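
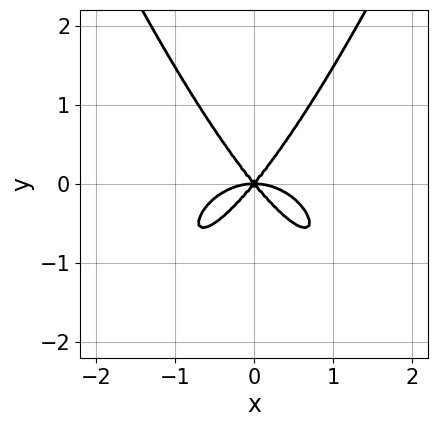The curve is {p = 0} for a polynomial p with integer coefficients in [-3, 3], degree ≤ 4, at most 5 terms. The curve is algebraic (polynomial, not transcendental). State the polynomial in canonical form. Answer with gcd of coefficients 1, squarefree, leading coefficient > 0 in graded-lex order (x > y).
2*x^4 + 3*x^2*y - 2*y^3

(a) Degree: no degree-3 curve has this shape, so deg p = 4.
(b) Symmetries: the x ↦ −x reflection is a symmetry, so x appears only in even powers.
(c) From the visible intercepts: it crosses the y-axis at the gridline y = 0; it meets the x-axis at x = 0 (among the integer gridlines).
(d) Assembling these constraints gives the stated polynomial.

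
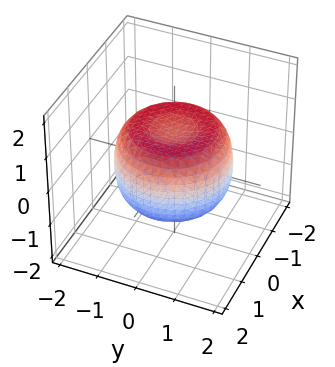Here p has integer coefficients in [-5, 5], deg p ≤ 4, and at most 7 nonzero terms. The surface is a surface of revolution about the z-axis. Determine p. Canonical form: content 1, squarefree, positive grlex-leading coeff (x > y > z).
2*x^4 + 4*x^2*y^2 + 2*y^4 - 3*x^2 - 3*y^2 + 3*z^2 - 2

First, deg p = 4. A generic line meets the surface in up to 4 points.
Then, by symmetry, the z-axis is an axis of rotation, so x and y enter only as x² + y².
Then, from the axis intercepts and sections: a circular section at z = 1 has radius between 0 and 1.
Finally, the integer polynomial consistent with all of this is the stated p.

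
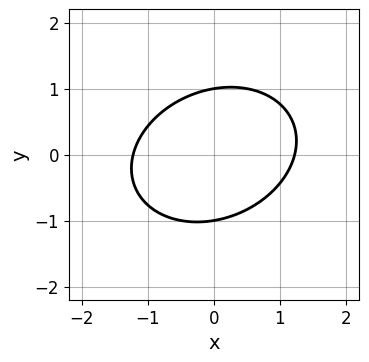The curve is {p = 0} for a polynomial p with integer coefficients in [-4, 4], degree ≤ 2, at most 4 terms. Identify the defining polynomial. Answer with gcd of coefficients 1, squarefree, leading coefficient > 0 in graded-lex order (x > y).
The degree is 2 — a generic line meets the curve in up to 2 points.
Observable constraints: the y-axis gridline crossings are at y ∈ {-1, 1}.
Solving for integer coefficients yields p as stated.

2*x^2 - x*y + 3*y^2 - 3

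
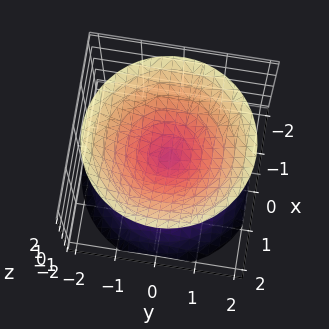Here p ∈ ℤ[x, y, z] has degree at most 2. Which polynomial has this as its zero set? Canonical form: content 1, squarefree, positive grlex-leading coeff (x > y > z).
x^2 + y^2 - z^2

The picture has 2 separate pieces. Treating them together as one polynomial.
deg p = 2. Two nappes meeting at a single point; a quadric.
Symmetries: it's symmetric under z → −z, forcing even powers of z; rotational symmetry about the z-axis ⇒ p depends on x, y only through x² + y².
Against the integer gridlines: it meets the z-axis at z = 0 (among the integer gridlines); it meets the x-axis at x = 0 (among the integer gridlines).
Assembling these constraints gives the stated polynomial.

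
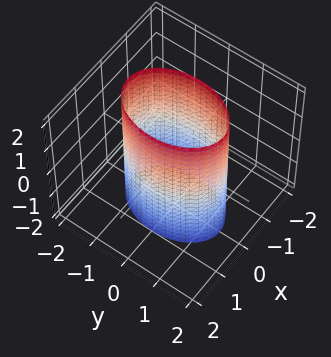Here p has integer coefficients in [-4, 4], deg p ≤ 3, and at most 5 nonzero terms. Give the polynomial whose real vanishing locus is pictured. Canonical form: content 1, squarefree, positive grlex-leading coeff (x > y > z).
2*x^2 + y^2 - 2

1. deg p = 2. Constant cross-section along one axis; a quadric.
2. Symmetries: the x ↦ −x reflection is a symmetry, so x appears only in even powers; it's symmetric under z → −z, forcing even powers of z; mirror symmetry y ↦ −y ⇒ only even powers of y.
3. Checking where it meets the axes: the x-axis gridline crossings are at x ∈ {-1, 1}; the surface avoids every integer z-axis point in the box.
4. Matching integer coefficients to the picture gives p.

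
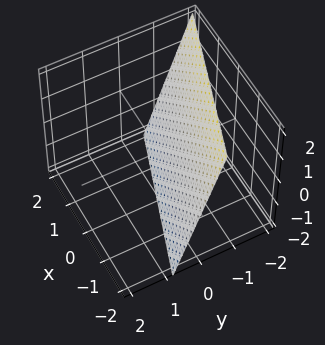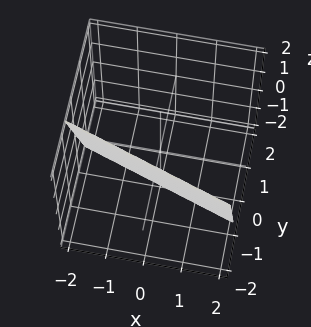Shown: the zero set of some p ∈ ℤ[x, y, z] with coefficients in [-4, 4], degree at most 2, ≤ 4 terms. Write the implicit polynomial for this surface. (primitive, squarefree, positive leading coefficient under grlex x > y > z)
1. The degree is 1 — every cross-section is a straight line — this is a plane.
2. Observable constraints: one z-axis crossing is at z = -2; it crosses the x-axis at the gridline x = -2.
3. The integer polynomial consistent with all of this is the stated p.

x + 3*y + z + 2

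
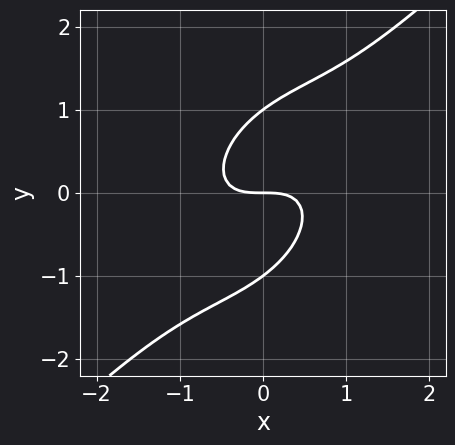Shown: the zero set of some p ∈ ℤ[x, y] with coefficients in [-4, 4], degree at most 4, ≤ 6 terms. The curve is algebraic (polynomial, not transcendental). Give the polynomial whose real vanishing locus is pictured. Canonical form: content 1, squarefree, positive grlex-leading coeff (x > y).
Degree: a generic line meets the curve in up to 3 points, so deg p = 3.
Checking where it meets the axes: it meets the x-axis at x = 0 (among the integer gridlines); among the integer gridlines, it crosses the y-axis at y ∈ {-1, 0, 1}.
Together with the visible shape, these determine p as stated.

2*x^3 - 3*x^2*y + 3*x*y^2 - 2*y^3 + 2*y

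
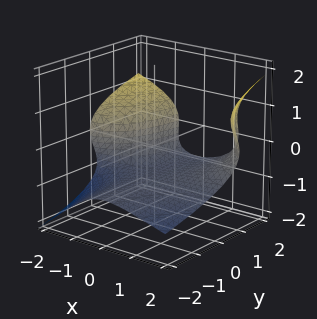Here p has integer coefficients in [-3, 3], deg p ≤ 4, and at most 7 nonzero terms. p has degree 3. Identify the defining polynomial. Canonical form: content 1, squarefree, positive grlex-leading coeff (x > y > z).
The degree is 3 — the shape is more complex than any degree-2 surface.
Observable constraints: it misses every integer gridline on the y-axis; one x-axis crossing is at x = -2.
Fitting integer coefficients to these (and the overall shape) gives p.

x^2*y + 2*x*z^2 - 3*z^3 - x - 2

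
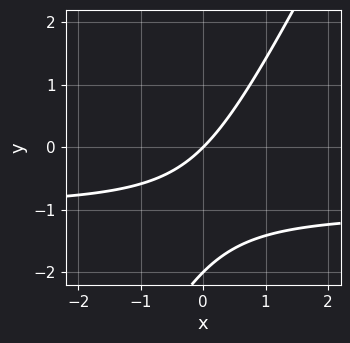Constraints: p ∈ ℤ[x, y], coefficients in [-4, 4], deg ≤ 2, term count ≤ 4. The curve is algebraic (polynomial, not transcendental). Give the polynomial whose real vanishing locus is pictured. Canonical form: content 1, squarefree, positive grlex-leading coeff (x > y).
(a) The degree is 2 — no degree-1 curve has this shape.
(b) Checking where it meets the axes: among the integer gridlines, it crosses the y-axis at y ∈ {-2, 0}; it crosses the x-axis at the gridline x = 0.
(c) The integer polynomial consistent with all of this is the stated p.

2*x*y - y^2 + 2*x - 2*y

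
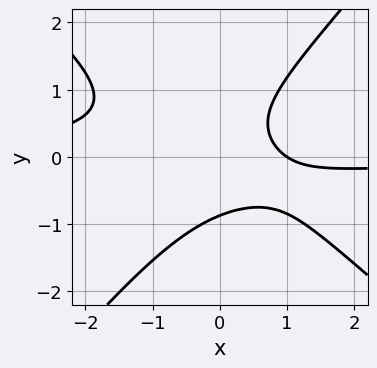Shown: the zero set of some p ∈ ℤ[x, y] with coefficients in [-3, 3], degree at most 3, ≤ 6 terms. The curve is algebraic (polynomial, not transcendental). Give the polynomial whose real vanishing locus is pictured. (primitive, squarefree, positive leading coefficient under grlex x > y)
(a) deg p = 3.
(b) Against the integer gridlines: it meets the x-axis at x = 1 (among the integer gridlines).
(c) The integer polynomial consistent with all of this is the stated p.

3*x^2*y + x*y^2 - 3*y^3 + 2*x - 2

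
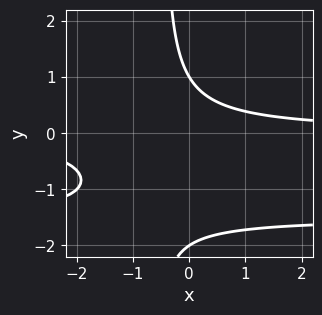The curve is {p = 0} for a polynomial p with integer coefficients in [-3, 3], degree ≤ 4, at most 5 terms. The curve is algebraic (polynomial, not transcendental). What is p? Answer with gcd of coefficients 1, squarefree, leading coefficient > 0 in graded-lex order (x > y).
2*x*y^2 + 3*x*y + y^2 + y - 2

1. The degree is 3 — the shape is more complex than any degree-2 curve.
2. Checking where it meets the axes: the curve avoids every integer x-axis point in the box; among the integer gridlines, it crosses the y-axis at y ∈ {-2, 1}.
3. The integer polynomial consistent with all of this is the stated p.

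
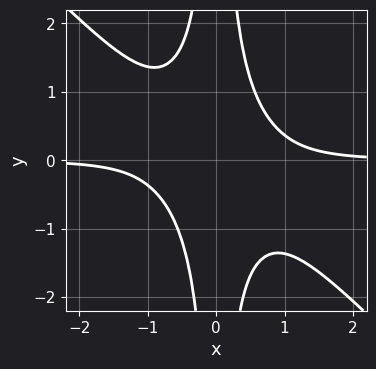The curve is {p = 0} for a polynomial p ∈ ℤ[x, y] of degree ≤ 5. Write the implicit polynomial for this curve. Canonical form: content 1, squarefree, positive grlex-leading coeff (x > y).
2*x^3*y + 2*x^2*y^2 - 1

First, deg p = 4.
Then, checking where it meets the axes: the curve avoids every integer y-axis point in the box; it misses every integer gridline on the x-axis.
Finally, solving for integer coefficients yields p as stated.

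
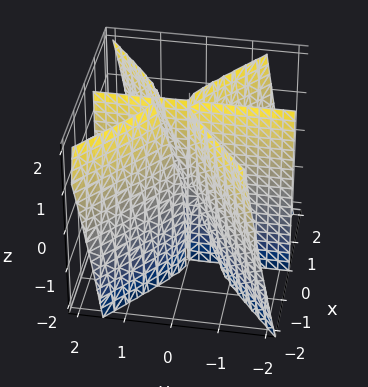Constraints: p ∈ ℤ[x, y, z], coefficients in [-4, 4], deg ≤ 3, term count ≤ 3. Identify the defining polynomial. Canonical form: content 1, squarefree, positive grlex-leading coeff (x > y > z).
There are 3 components.
deg p = 3.
Against the integer gridlines: every point of the z-axis in the box is on the surface; it crosses the x-axis at the gridline x = 0; the visible y-axis segment lies entirely on the surface.
Solving for integer coefficients yields p as stated.

2*x^3 - 3*x*y^2 + x*y*z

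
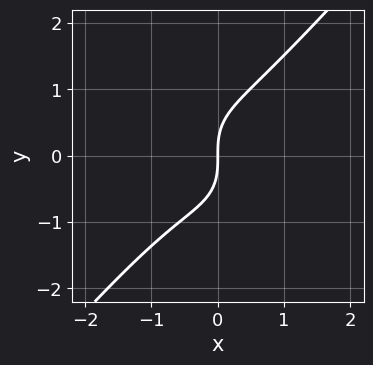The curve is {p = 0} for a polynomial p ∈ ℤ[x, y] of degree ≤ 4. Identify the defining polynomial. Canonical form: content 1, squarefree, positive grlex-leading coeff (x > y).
3*x^3 - 2*y^3 + x^2 + 3*x

1. deg p = 3. A generic line meets the curve in up to 3 points.
2. From the axis intercepts and sections: it meets the x-axis at x = 0 (among the integer gridlines); it meets the y-axis at y = 0 (among the integer gridlines).
3. These observations pin down the coefficients.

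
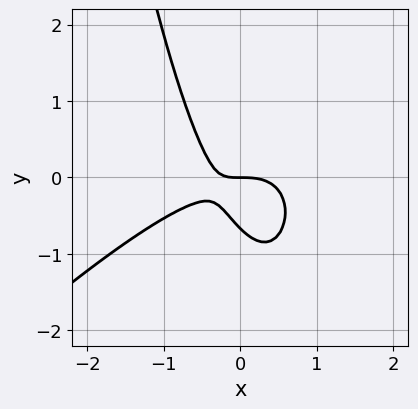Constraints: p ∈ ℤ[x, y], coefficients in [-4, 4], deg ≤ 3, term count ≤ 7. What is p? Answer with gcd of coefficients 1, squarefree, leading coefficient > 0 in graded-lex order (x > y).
3*x^3 - 3*x^2*y + 3*x*y + 3*y^2 + 2*y

First, deg p = 3.
Then, from the axis intercepts and sections: it crosses the y-axis at the gridline y = 0; it meets the x-axis at x = 0 (among the integer gridlines).
Finally, these observations pin down the coefficients.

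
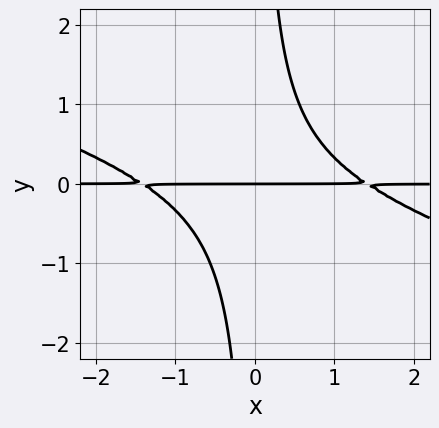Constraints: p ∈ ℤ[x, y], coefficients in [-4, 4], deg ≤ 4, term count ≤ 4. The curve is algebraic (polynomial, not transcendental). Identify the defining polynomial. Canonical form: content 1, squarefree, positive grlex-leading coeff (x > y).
x^2*y + 3*x*y^2 - 2*y

Degree: the shape is more complex than any degree-2 curve, so deg p = 3.
From the axis intercepts and sections: the visible x-axis segment lies entirely on the curve; it meets the y-axis at y = 0 (among the integer gridlines).
Solving for integer coefficients yields p as stated.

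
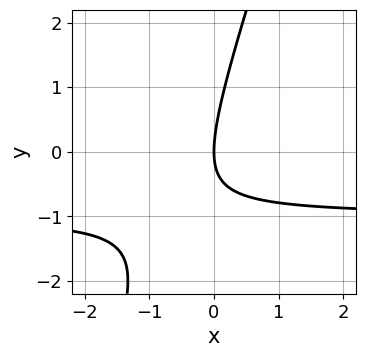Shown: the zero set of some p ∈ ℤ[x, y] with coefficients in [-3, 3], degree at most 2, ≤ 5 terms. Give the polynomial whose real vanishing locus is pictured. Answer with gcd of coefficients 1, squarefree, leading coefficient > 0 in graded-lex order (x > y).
3*x*y - y^2 + 3*x

(a) deg p = 2.
(b) Checking where it meets the axes: it crosses the y-axis at the gridline y = 0; it meets the x-axis at x = 0 (among the integer gridlines).
(c) The integer polynomial consistent with all of this is the stated p.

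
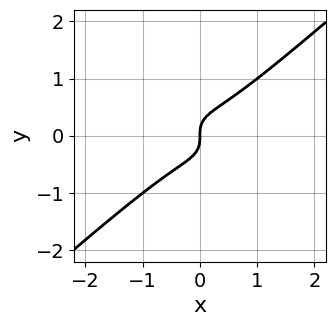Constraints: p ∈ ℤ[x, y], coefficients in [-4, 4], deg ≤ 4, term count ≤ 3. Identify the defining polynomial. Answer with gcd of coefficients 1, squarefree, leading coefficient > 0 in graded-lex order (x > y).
2*x^3 - 3*y^3 + x

1. Degree: no degree-2 curve has this shape, so deg p = 3.
2. Against the integer gridlines: it crosses the y-axis at the gridline y = 0; it crosses the x-axis at the gridline x = 0.
3. Fitting integer coefficients to these (and the overall shape) gives p.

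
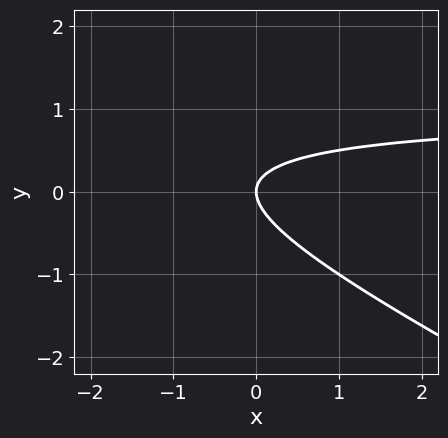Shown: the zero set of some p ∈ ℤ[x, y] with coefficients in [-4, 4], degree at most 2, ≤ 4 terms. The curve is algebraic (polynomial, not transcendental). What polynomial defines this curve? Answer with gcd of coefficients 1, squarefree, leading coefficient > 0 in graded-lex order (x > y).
x*y + 2*y^2 - x

First, deg p = 2. The shape is more complex than any degree-1 curve.
Then, observable constraints: it crosses the y-axis at the gridline y = 0; it meets the x-axis at x = 0 (among the integer gridlines).
Finally, assembling these constraints gives the stated polynomial.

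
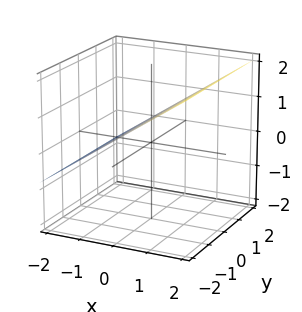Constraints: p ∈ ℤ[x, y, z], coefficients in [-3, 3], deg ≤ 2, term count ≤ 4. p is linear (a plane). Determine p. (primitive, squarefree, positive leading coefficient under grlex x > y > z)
1. The degree is 1 — every cross-section is a straight line — this is a plane.
2. Checking where it meets the axes: it misses every integer gridline on the y-axis; it crosses the x-axis at the gridline x = -1.
3. These observations pin down the coefficients.

2*x - 3*z + 2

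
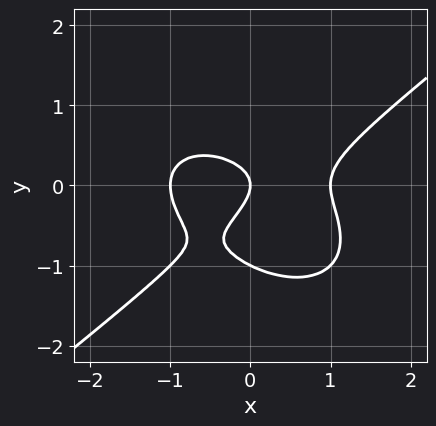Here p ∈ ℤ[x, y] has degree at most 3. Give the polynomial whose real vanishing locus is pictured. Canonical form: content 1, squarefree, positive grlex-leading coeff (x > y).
x^3 - 2*y^3 - 2*y^2 - x

(a) Degree: no degree-2 curve has this shape, so deg p = 3.
(b) Reading off the gridlines: the y-axis gridline crossings are at y ∈ {-1, 0}; the x-axis gridline crossings are at x ∈ {-1, 0, 1}.
(c) Assembling these constraints gives the stated polynomial.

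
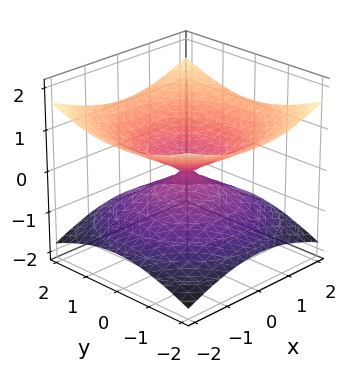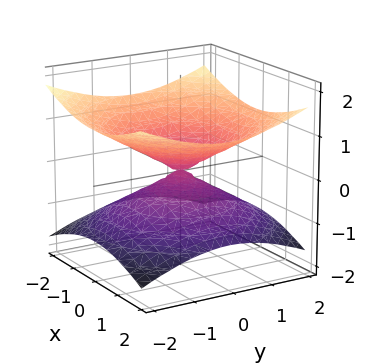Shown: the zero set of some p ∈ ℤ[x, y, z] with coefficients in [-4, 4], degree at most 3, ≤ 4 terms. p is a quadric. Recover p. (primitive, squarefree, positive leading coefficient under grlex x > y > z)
1. The degree is 2 — a double cone through the origin; a quadric.
2. Symmetries: it's symmetric under z → −z, forcing even powers of z; rotational symmetry about the z-axis ⇒ p depends on x, y only through x² + y².
3. Reading off the gridlines: it crosses the x-axis at the gridline x = 0; one z-axis crossing is at z = 0; a circular section at z = -1 has radius between 1 and 2; it meets the y-axis at y = 0 (among the integer gridlines).
4. Assembling these constraints gives the stated polynomial.

x^2 + y^2 - 3*z^2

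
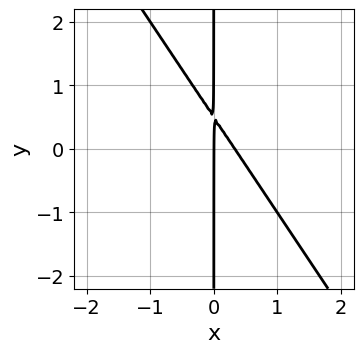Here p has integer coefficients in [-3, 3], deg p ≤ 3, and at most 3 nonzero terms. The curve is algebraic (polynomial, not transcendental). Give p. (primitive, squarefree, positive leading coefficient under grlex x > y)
3*x^2 + 2*x*y - x

The degree is 2 — no degree-1 curve has this shape.
Observable constraints: it meets the x-axis at x = 0 (among the integer gridlines); every point of the y-axis in the box is on the curve.
Solving for integer coefficients yields p as stated.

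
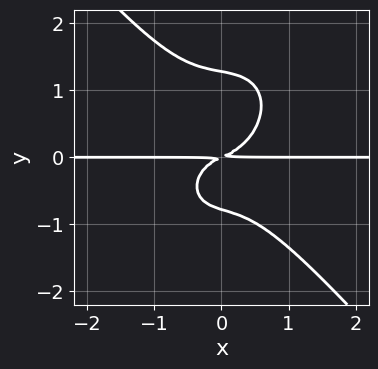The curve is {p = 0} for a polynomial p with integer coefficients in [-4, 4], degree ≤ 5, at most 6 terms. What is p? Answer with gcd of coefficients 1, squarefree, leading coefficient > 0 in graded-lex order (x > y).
(a) Degree: the shape is more complex than any degree-3 curve, so deg p = 4.
(b) Against the integer gridlines: every point of the x-axis in the box is on the curve.
(c) Together with the visible shape, these determine p as stated.

3*x^3*y + 2*y^4 - y^3 + x*y - 2*y^2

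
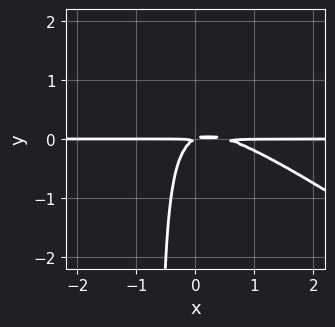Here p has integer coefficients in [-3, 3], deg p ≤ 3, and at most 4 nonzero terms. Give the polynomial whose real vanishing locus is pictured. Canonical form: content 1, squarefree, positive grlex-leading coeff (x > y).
2*x^2*y + 3*x*y^2 - x*y + 2*y^2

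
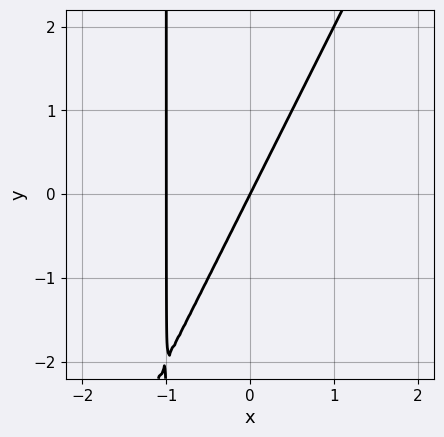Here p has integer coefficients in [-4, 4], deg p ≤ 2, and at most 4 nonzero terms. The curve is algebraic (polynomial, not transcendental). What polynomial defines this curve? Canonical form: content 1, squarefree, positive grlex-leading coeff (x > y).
(a) deg p = 2.
(b) Observable constraints: one y-axis crossing is at y = 0; the x-axis gridline crossings are at x ∈ {-1, 0}.
(c) The integer polynomial consistent with all of this is the stated p.

2*x^2 - x*y + 2*x - y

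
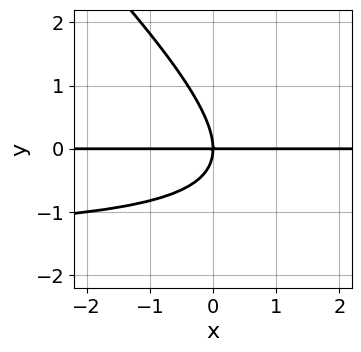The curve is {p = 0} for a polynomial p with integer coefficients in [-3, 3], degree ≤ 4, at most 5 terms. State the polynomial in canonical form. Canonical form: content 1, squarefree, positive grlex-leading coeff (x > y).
1. deg p = 3. A generic line meets the curve in up to 3 points.
2. From the axis intercepts and sections: the visible x-axis segment lies entirely on the curve; one y-axis crossing is at y = 0.
3. Solving for integer coefficients yields p as stated.

2*x*y^2 + 2*y^3 + 3*x*y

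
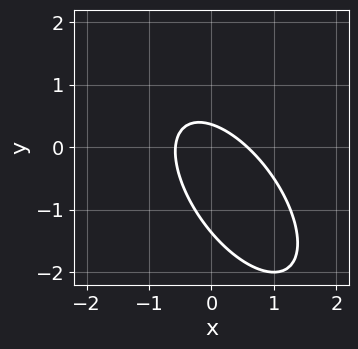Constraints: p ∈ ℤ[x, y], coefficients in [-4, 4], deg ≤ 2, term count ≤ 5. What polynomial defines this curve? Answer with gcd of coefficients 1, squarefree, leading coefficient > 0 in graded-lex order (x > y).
3*x^2 + 3*x*y + 2*y^2 + 2*y - 1

(a) Degree: a generic line meets the curve in up to 2 points, so deg p = 2.
(b) Putting this together gives p.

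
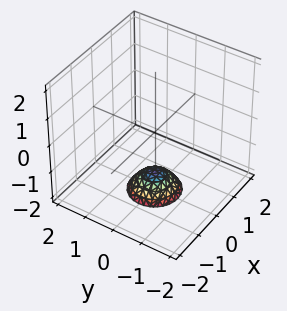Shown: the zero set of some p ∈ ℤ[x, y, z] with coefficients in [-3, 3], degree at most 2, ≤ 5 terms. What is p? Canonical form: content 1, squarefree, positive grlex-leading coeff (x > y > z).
2*x^2 + 2*y^2 + 2*z + 3

1. The degree is 2 — a generic line meets the surface in up to 2 points.
2. Symmetry: the surface is invariant under rotation about z: p = q(x² + y², z).
3. Checking where it meets the axes: it misses every integer gridline on the x-axis; a circular section at z = -2 has radius between 0 and 1; no y-intercept at any integer in the box.
4. Assembling these constraints gives the stated polynomial.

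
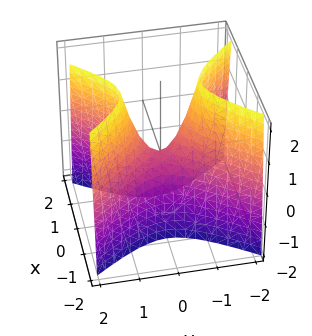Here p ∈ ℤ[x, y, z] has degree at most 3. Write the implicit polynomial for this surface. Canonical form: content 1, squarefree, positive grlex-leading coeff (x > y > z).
3*x^2 - 2*y^2 + z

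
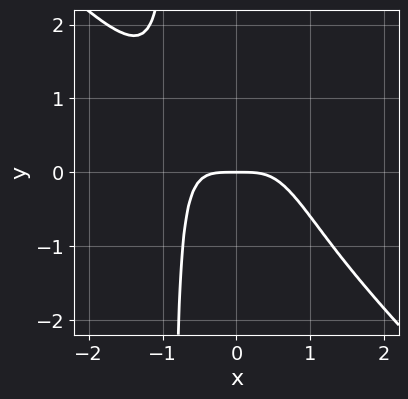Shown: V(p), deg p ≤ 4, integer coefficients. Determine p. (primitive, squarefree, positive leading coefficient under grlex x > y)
3*x^4 + 3*x^3*y + 2*y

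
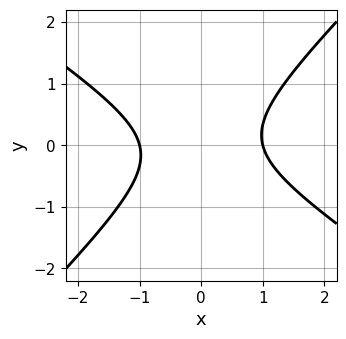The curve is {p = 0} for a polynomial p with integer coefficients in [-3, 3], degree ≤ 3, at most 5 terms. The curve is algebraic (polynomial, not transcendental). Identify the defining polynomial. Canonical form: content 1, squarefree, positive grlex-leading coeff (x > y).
The degree is 2 — the shape is more complex than any degree-1 curve.
Reading off the gridlines: among the integer gridlines, it crosses the x-axis at x ∈ {-1, 1}; the curve avoids every integer y-axis point in the box.
Assembling these constraints gives the stated polynomial.

2*x^2 + x*y - 3*y^2 - 2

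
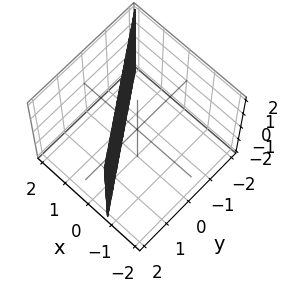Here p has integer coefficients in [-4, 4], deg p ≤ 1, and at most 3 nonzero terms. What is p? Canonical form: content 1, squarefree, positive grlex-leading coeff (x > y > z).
deg p = 1. The surface is flat (a plane).
From the axis intercepts and sections: it misses every integer gridline on the z-axis; it crosses the y-axis at the gridline y = 1.
These observations pin down the coefficients.

3*x + 2*y - 2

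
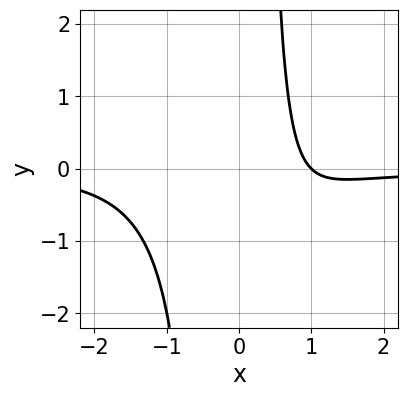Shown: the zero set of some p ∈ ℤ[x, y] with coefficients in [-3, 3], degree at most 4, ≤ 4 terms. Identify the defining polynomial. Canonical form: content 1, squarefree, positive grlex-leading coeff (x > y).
x^3*y + x - 1

deg p = 4. The shape is more complex than any degree-3 curve.
Against the integer gridlines: the curve avoids every integer y-axis point in the box; one x-axis crossing is at x = 1.
These observations pin down the coefficients.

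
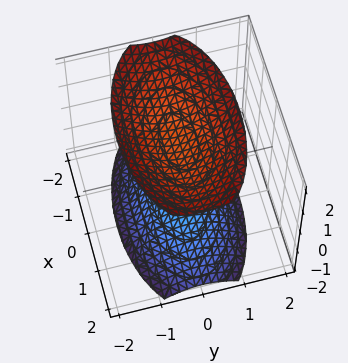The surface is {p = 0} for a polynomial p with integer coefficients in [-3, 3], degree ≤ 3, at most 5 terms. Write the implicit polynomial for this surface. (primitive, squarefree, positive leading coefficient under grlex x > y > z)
x^2 + 3*y^2 - 2*z^2 + 3

First, the picture has 2 separate pieces. Treating them together as one polynomial.
Then, the degree is 2 — two sheets facing apart; a quadric.
Next, symmetries: it's symmetric under y → −y, forcing even powers of y; the z ↦ −z reflection is a symmetry, so z appears only in even powers; it's symmetric under x → −x, forcing even powers of x.
Then, against the integer gridlines: the surface avoids every integer x-axis point in the box; the surface avoids every integer y-axis point in the box.
Finally, putting this together gives p.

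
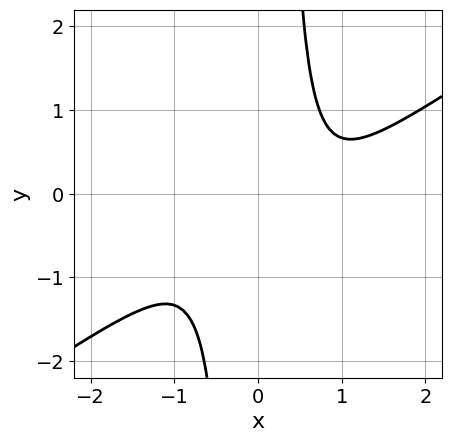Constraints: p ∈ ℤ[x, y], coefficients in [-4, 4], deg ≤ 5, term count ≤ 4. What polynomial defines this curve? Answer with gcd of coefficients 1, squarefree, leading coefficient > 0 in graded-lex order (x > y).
2*x^4 - 3*x^3*y - x^3 + 1

First, deg p = 4. No degree-3 curve has this shape.
Then, checking where it meets the axes: no y-intercept at any integer in the box; it misses every integer gridline on the x-axis.
Finally, putting this together gives p.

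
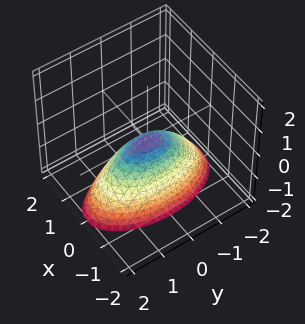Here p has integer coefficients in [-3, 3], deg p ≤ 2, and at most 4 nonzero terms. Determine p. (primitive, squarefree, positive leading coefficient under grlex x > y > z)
3*x^2 + y^2 + 2*z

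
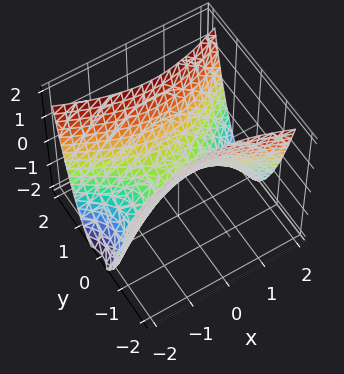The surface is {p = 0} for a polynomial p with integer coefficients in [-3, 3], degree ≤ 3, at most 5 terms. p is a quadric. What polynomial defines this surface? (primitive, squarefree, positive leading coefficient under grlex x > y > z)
x^2 - 3*y^2 + 2*z

The degree is 2 — a saddle surface; a quadric.
Symmetries: it's symmetric under x → −x, forcing even powers of x; the y ↦ −y reflection is a symmetry, so y appears only in even powers.
From the axis intercepts and sections: it crosses the y-axis at the gridline y = 0; it crosses the z-axis at the gridline z = 0; one x-axis crossing is at x = 0.
The integer polynomial consistent with all of this is the stated p.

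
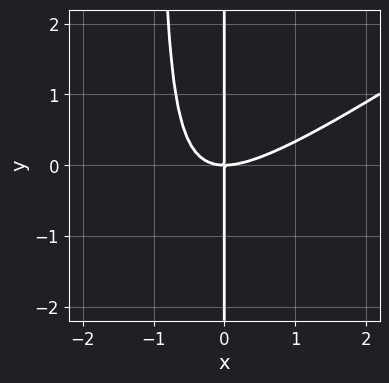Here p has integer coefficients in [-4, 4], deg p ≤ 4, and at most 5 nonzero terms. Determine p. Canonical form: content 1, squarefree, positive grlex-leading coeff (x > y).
2*x^3 - 3*x^2*y - 3*x*y

1. Degree: the shape is more complex than any degree-2 curve, so deg p = 3.
2. Against the integer gridlines: it crosses the x-axis at the gridline x = 0; every point of the y-axis in the box is on the curve.
3. These observations pin down the coefficients.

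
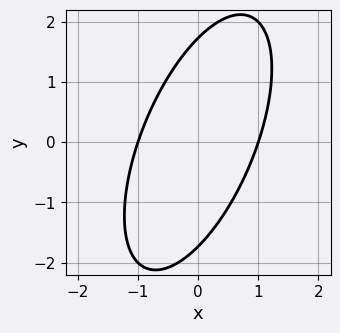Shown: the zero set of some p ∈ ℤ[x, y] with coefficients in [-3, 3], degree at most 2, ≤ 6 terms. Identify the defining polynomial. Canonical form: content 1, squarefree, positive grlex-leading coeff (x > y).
3*x^2 - 2*x*y + y^2 - 3

deg p = 2. No degree-1 curve has this shape.
From the visible intercepts: among the integer gridlines, it crosses the x-axis at x ∈ {-1, 1}.
Solving for integer coefficients yields p as stated.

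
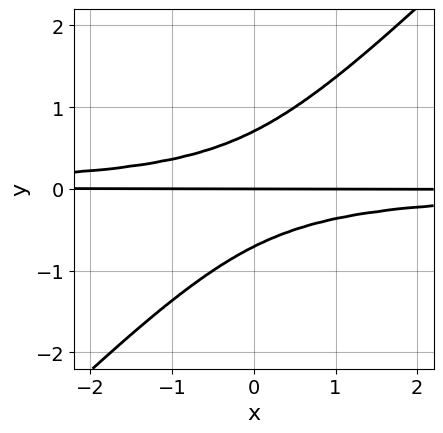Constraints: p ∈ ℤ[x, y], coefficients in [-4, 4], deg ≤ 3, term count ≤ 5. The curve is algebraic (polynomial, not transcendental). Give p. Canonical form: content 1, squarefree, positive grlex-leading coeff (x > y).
1. Degree: no degree-2 curve has this shape, so deg p = 3.
2. Against the integer gridlines: every point of the x-axis in the box is on the curve; one y-axis crossing is at y = 0.
3. Fitting integer coefficients to these (and the overall shape) gives p.

2*x*y^2 - 2*y^3 + y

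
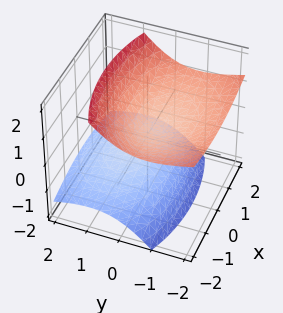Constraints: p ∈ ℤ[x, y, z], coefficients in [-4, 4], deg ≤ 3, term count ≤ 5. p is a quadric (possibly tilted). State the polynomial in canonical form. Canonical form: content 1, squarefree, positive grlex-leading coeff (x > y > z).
There are 2 components. They look like related sheets of one shape, so recover p as a whole.
The degree is 2 — the shape is more complex than any degree-1 surface.
From the visible intercepts: it misses every integer gridline on the y-axis; it misses every integer gridline on the x-axis.
Assembling these constraints gives the stated polynomial.

x^2 + 2*y^2 + 3*y*z - 3*z^2 + 1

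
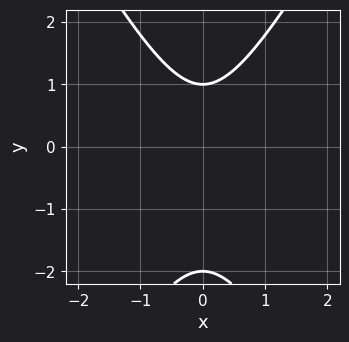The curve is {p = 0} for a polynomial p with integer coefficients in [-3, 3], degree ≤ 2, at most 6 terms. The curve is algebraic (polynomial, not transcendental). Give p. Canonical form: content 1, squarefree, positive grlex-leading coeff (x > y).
3*x^2 - y^2 - y + 2

(a) deg p = 2. The shape is more complex than any degree-1 curve.
(b) Symmetries: mirror symmetry x ↦ −x ⇒ only even powers of x.
(c) Against the integer gridlines: the y-axis gridline crossings are at y ∈ {-2, 1}; the curve avoids every integer x-axis point in the box.
(d) Matching integer coefficients to the picture gives p.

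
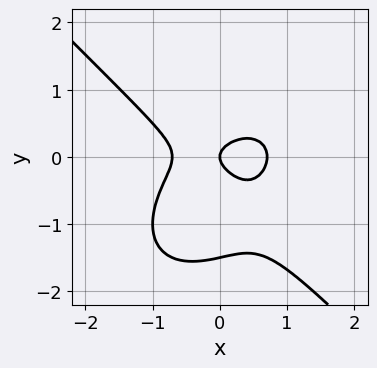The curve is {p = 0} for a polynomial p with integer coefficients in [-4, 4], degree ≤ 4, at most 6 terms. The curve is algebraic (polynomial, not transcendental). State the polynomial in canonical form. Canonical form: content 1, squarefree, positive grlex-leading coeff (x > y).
2*x^3 + 2*y^3 + 3*y^2 - x

(a) deg p = 3.
(b) Against the integer gridlines: it crosses the y-axis at the gridline y = 0; one x-axis crossing is at x = 0.
(c) Putting this together gives p.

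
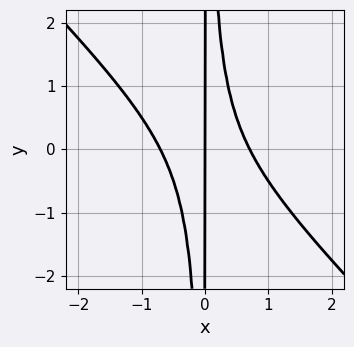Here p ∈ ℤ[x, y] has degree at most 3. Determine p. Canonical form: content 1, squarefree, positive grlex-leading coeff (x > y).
2*x^3 + 2*x^2*y - x

deg p = 3. The shape is more complex than any degree-2 curve.
Checking where it meets the axes: one x-axis crossing is at x = 0; the visible y-axis segment lies entirely on the curve.
These observations pin down the coefficients.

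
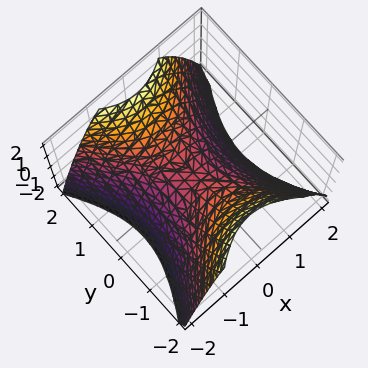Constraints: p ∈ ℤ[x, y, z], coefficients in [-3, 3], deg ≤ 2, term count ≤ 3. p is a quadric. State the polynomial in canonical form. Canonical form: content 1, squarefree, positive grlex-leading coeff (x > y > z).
1. The degree is 2 — a saddle surface; a quadric.
2. Symmetries: the x ↦ −x reflection is a symmetry, so x appears only in even powers; it's symmetric under y → −y, forcing even powers of y.
3. Observable constraints: it meets the z-axis at z = 0 (among the integer gridlines); it crosses the x-axis at the gridline x = 0; it crosses the y-axis at the gridline y = 0.
4. Matching integer coefficients to the picture gives p.

3*x^2 - 2*y^2 + 3*z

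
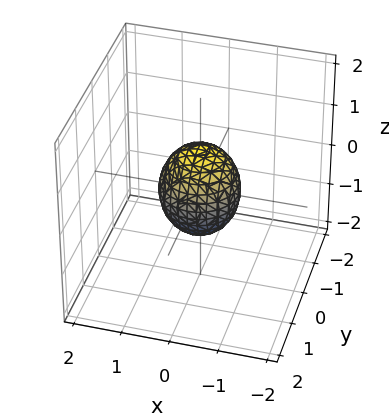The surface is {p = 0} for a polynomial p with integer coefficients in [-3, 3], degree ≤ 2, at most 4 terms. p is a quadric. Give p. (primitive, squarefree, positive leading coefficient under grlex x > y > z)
The degree is 2 — a closed, bounded, convex surface; a quadric.
Symmetries: it's symmetric under z → −z, forcing even powers of z; rotational symmetry about the z-axis ⇒ p depends on x, y only through x² + y².
Reading off the gridlines: among the integer gridlines, it crosses the z-axis at z ∈ {-1, 1}; a circular section at z = 0 has radius between 0 and 1.
These observations pin down the coefficients.

3*x^2 + 3*y^2 + 2*z^2 - 2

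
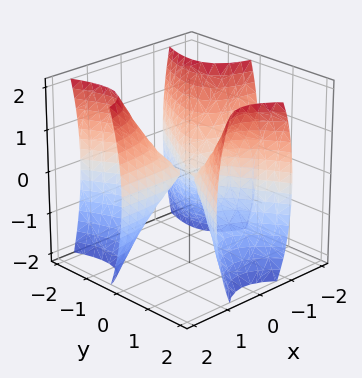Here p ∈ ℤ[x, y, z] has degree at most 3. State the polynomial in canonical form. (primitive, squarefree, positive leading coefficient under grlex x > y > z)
1. I count 3 distinct pieces. They look like related sheets of one shape, so recover p as a whole.
2. The degree is 3 — a generic line meets the surface in up to 3 points.
3. Against the integer gridlines: the visible x-axis segment lies entirely on the surface; it meets the z-axis at z = 0 (among the integer gridlines).
4. Solving for integer coefficients yields p as stated.

3*x^2*y - y^3 + z^2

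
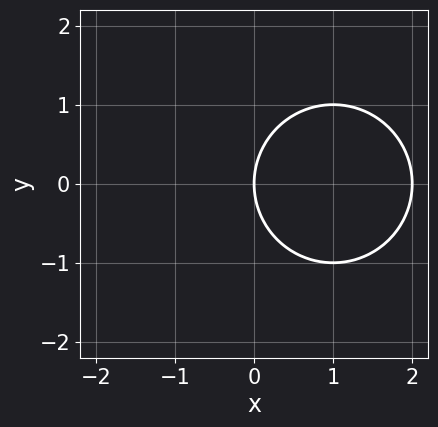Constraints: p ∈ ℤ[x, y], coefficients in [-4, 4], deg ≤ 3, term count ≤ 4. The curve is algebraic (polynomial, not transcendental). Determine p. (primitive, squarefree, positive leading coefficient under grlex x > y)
1. deg p = 2. A generic line meets the curve in up to 2 points.
2. Symmetries: the y ↦ −y reflection is a symmetry, so y appears only in even powers.
3. Checking where it meets the axes: among the integer gridlines, it crosses the x-axis at x ∈ {0, 2}; it crosses the y-axis at the gridline y = 0.
4. These observations pin down the coefficients.

x^2 + y^2 - 2*x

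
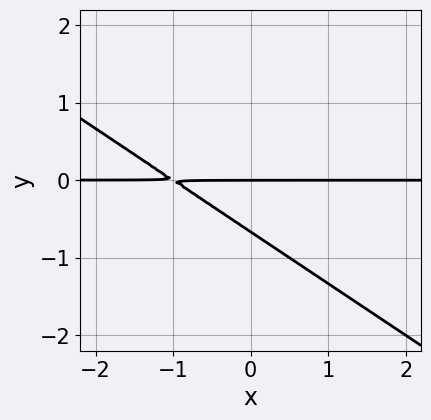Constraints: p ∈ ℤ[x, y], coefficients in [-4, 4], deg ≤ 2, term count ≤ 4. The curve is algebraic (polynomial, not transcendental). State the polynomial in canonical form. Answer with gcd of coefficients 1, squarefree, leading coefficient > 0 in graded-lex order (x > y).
2*x*y + 3*y^2 + 2*y

(a) Degree: the shape is more complex than any degree-1 curve, so deg p = 2.
(b) From the visible intercepts: the visible x-axis segment lies entirely on the curve; one y-axis crossing is at y = 0.
(c) Matching integer coefficients to the picture gives p.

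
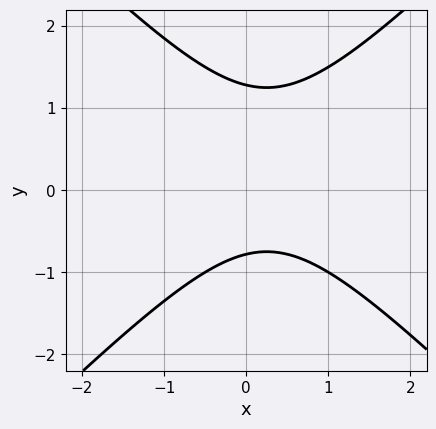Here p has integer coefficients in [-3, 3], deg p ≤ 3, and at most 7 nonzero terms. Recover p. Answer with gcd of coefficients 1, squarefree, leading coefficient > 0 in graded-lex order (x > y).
2*x^2 - 2*y^2 - x + y + 2

1. Degree: the shape is more complex than any degree-1 curve, so deg p = 2.
2. Against the integer gridlines: the curve avoids every integer x-axis point in the box.
3. These observations pin down the coefficients.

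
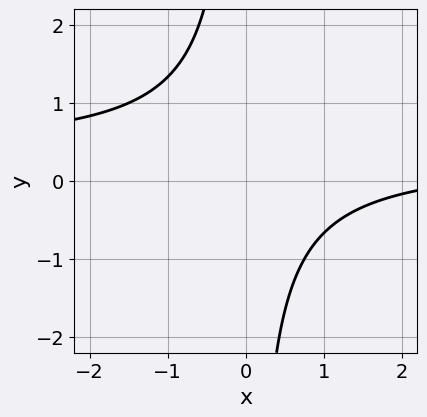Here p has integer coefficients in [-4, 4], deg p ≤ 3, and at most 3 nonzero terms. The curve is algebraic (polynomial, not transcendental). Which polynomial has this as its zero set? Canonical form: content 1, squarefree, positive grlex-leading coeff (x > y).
1. The degree is 2 — no degree-1 curve has this shape.
2. From the visible intercepts: no x-intercept at any integer in the box; the curve avoids every integer y-axis point in the box.
3. Matching integer coefficients to the picture gives p.

3*x*y - x + 3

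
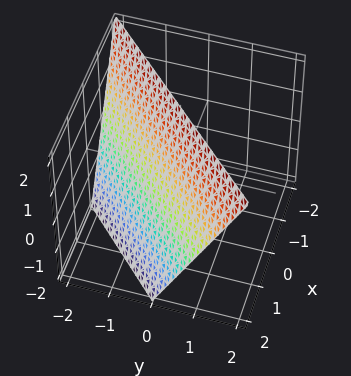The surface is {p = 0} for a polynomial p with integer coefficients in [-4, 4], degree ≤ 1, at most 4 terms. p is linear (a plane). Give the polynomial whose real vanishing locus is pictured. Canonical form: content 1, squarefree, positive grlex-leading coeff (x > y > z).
2*x - 2*y + z - 2

The degree is 1 — every cross-section is a straight line — this is a plane.
Checking where it meets the axes: one z-axis crossing is at z = 2; it crosses the y-axis at the gridline y = -1.
Together with the visible shape, these determine p as stated. Check: (1, 0, 0) on the x-axis lies on the surface, and p(1, 0, 0) = 0. ✓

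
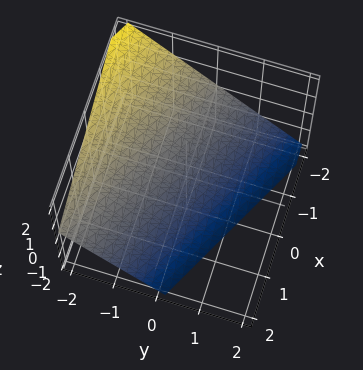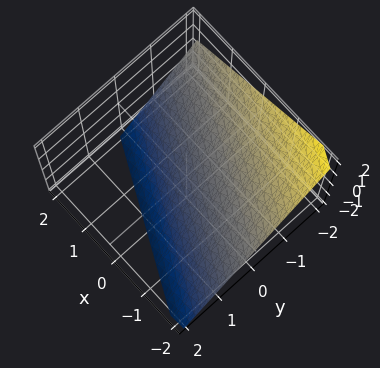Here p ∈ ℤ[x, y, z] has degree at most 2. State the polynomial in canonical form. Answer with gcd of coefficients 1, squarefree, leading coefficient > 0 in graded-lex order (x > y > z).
x + 2*y + 2*z + 2

First, degree: the surface is flat (a plane), so deg p = 1.
Then, from the axis intercepts and sections: it crosses the y-axis at the gridline y = -1; it crosses the x-axis at the gridline x = -2; one z-axis crossing is at z = -1.
Finally, solving for integer coefficients yields p as stated.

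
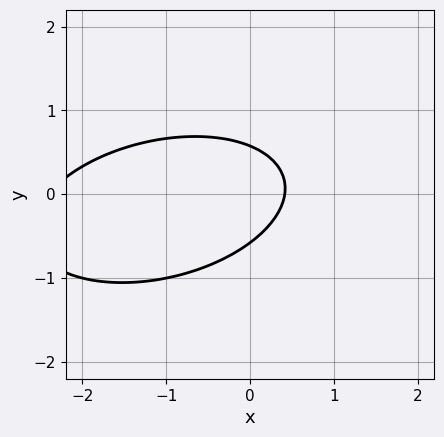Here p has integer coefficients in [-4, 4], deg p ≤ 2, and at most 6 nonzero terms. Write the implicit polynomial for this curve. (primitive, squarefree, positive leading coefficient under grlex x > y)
1. deg p = 2. No degree-1 curve has this shape.
2. Matching integer coefficients to the picture gives p.

x^2 - x*y + 3*y^2 + 2*x - 1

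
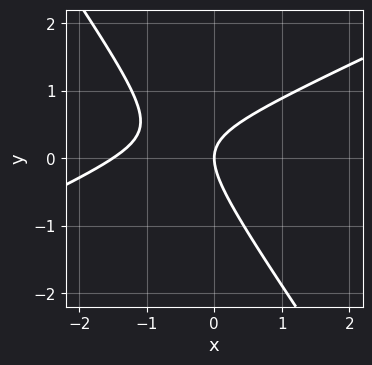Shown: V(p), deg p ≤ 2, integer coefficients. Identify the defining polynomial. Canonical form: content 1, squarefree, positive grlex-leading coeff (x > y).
2*x^2 - 3*x*y - 3*y^2 + 3*x

(a) Degree: a generic line meets the curve in up to 2 points, so deg p = 2.
(b) From the axis intercepts and sections: it meets the y-axis at y = 0 (among the integer gridlines); one x-axis crossing is at x = 0.
(c) Matching integer coefficients to the picture gives p.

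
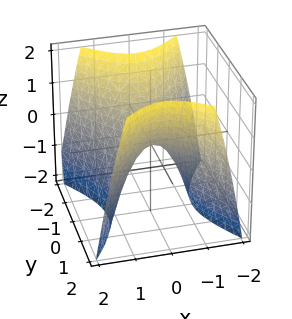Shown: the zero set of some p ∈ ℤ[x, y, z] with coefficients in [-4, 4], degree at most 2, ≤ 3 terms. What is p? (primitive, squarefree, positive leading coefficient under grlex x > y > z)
(a) Degree: a hyperbolic paraboloid; a quadric, so deg p = 2.
(b) Symmetries: mirror symmetry x ↦ −x ⇒ only even powers of x; the y ↦ −y reflection is a symmetry, so y appears only in even powers.
(c) Reading off the gridlines: one z-axis crossing is at z = 0; it meets the x-axis at x = 0 (among the integer gridlines); it crosses the y-axis at the gridline y = 0.
(d) Matching integer coefficients to the picture gives p.

3*x^2 - 2*y^2 + 2*z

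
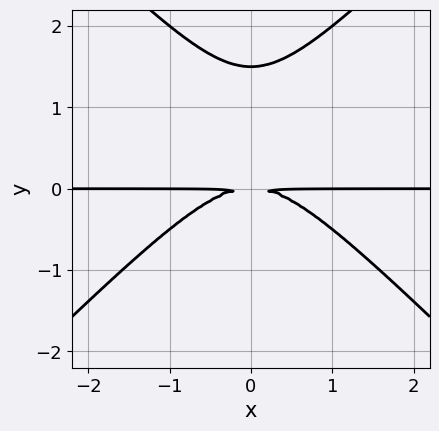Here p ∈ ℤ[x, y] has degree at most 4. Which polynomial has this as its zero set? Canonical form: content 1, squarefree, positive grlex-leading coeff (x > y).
(a) Degree: the shape is more complex than any degree-2 curve, so deg p = 3.
(b) Symmetries: mirror symmetry x ↦ −x ⇒ only even powers of x.
(c) Observable constraints: the visible x-axis segment lies entirely on the curve.
(d) These observations pin down the coefficients.

2*x^2*y - 2*y^3 + 3*y^2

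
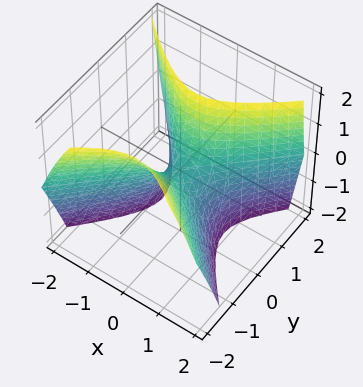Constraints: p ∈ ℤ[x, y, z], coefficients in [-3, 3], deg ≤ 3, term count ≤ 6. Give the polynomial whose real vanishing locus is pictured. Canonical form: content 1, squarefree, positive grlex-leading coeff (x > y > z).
2*x^2 - 2*y^2 - y*z + z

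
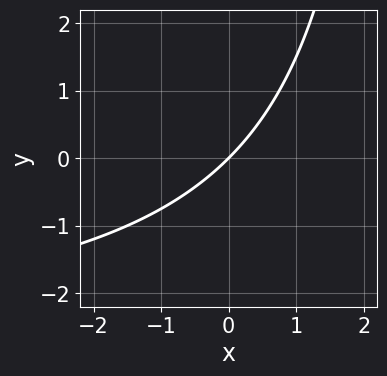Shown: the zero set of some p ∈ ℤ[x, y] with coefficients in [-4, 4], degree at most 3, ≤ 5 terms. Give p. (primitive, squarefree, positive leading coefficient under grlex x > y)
1. The degree is 2 — no degree-1 curve has this shape.
2. Observable constraints: one y-axis crossing is at y = 0; it meets the x-axis at x = 0 (among the integer gridlines).
3. Fitting integer coefficients to these (and the overall shape) gives p.

x*y + 3*x - 3*y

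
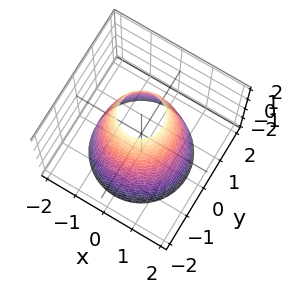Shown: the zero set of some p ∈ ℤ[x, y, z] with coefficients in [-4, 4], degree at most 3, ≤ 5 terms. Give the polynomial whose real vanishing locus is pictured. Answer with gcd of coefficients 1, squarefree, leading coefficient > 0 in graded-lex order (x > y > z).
2*x^2 + 2*y^2 + z - 3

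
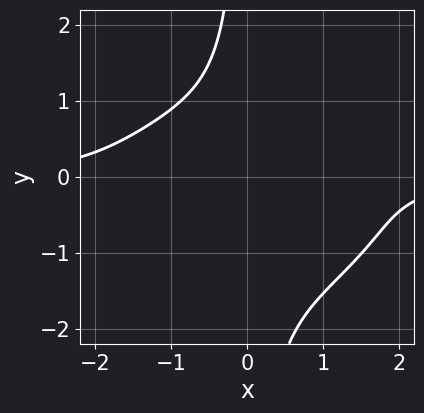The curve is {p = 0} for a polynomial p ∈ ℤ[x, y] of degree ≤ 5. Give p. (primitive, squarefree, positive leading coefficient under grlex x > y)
x^3*y + 3*x*y^3 + 2*x*y^2 + 2*y^2 + 3

Degree: no degree-3 curve has this shape, so deg p = 4.
Checking where it meets the axes: it misses every integer gridline on the x-axis; the curve avoids every integer y-axis point in the box.
Matching integer coefficients to the picture gives p.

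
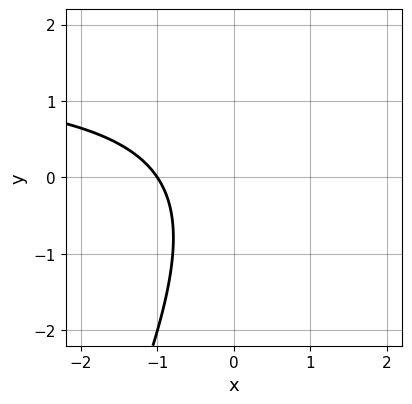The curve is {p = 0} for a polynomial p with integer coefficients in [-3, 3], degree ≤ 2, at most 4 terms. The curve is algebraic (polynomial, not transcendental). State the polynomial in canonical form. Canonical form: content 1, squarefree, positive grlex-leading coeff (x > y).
2*x*y - y^2 - 3*x - 3

Degree: no degree-1 curve has this shape, so deg p = 2.
Against the integer gridlines: it crosses the x-axis at the gridline x = -1; it misses every integer gridline on the y-axis.
The integer polynomial consistent with all of this is the stated p.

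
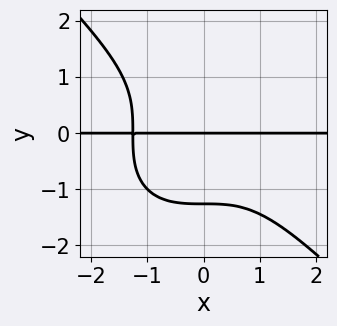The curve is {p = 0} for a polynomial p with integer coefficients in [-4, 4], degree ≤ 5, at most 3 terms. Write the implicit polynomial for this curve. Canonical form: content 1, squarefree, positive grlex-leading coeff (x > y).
x^3*y + y^4 + 2*y

First, the degree is 4 — a generic line meets the curve in up to 4 points.
Next, observable constraints: the visible x-axis segment lies entirely on the curve; one y-axis crossing is at y = 0.
Finally, assembling these constraints gives the stated polynomial.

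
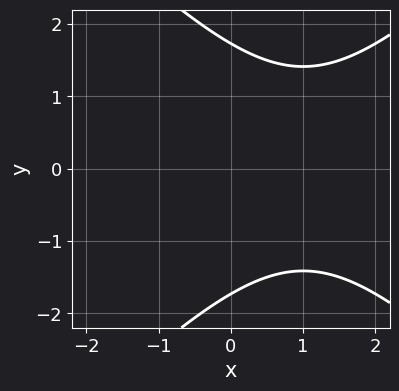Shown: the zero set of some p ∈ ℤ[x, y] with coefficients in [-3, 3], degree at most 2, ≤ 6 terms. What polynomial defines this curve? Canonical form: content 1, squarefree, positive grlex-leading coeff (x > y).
First, the degree is 2 — the shape is more complex than any degree-1 curve.
Next, symmetries: it's symmetric under y → −y, forcing even powers of y.
Then, from the visible intercepts: the curve avoids every integer x-axis point in the box.
Finally, solving for integer coefficients yields p as stated.

x^2 - y^2 - 2*x + 3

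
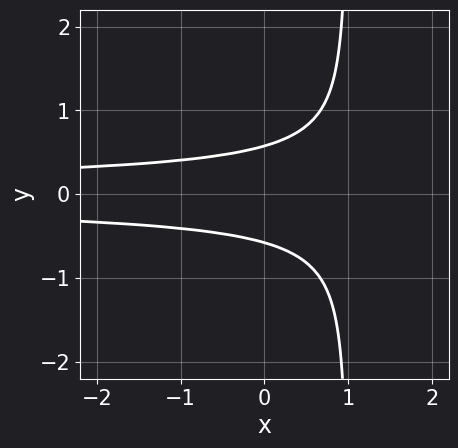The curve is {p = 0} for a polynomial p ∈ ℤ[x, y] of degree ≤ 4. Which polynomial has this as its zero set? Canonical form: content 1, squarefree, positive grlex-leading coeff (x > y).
3*x*y^2 - 3*y^2 + 1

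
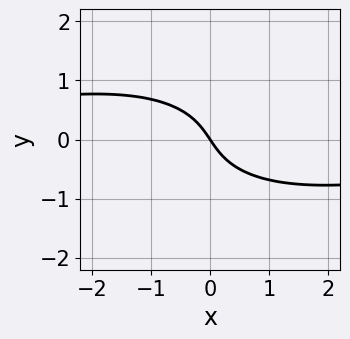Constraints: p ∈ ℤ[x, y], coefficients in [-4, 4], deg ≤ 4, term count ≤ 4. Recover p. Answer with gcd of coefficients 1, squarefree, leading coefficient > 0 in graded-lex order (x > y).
First, the degree is 3 — a generic line meets the curve in up to 3 points.
Then, from the axis intercepts and sections: it meets the x-axis at x = 0 (among the integer gridlines); it crosses the y-axis at the gridline y = 0.
Finally, solving for integer coefficients yields p as stated.

x^2*y + 3*y^3 + 3*x + 2*y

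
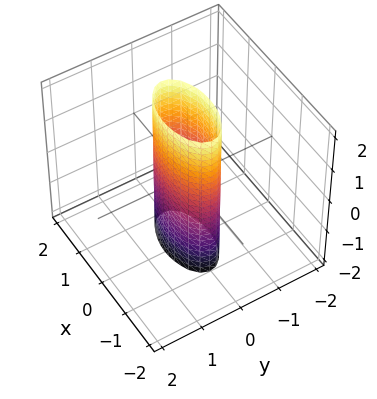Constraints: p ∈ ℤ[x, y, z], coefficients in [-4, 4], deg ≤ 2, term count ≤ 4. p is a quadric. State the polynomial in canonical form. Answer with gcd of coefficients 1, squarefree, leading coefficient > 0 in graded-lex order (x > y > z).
(a) deg p = 2. Constant cross-section along one axis; a quadric.
(b) Symmetries: the x ↦ −x reflection is a symmetry, so x appears only in even powers; mirror symmetry z ↦ −z ⇒ only even powers of z; mirror symmetry y ↦ −y ⇒ only even powers of y.
(c) From the visible intercepts: among the integer gridlines, it crosses the x-axis at x ∈ {-1, 1}; no z-intercept at any integer in the box.
(d) Matching integer coefficients to the picture gives p.

x^2 + 3*y^2 - 1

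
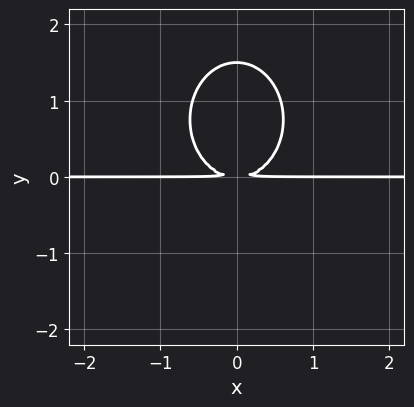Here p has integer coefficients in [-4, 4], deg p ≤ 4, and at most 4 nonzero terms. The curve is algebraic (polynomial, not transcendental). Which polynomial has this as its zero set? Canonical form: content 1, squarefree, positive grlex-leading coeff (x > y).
(a) deg p = 3. A generic line meets the curve in up to 3 points.
(b) Symmetries: mirror symmetry x ↦ −x ⇒ only even powers of x.
(c) From the axis intercepts and sections: the visible x-axis segment lies entirely on the curve.
(d) Solving for integer coefficients yields p as stated.

3*x^2*y + 2*y^3 - 3*y^2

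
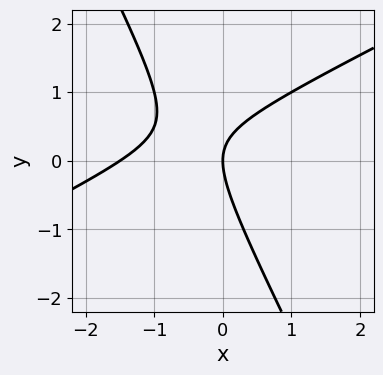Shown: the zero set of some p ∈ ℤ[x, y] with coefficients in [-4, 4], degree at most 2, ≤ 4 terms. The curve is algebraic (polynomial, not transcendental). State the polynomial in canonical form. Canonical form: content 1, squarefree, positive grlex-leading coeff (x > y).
2*x^2 - 3*x*y - 2*y^2 + 3*x

1. deg p = 2. No degree-1 curve has this shape.
2. From the visible intercepts: it crosses the x-axis at the gridline x = 0; one y-axis crossing is at y = 0.
3. Solving for integer coefficients yields p as stated.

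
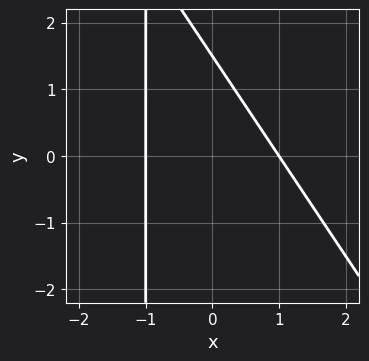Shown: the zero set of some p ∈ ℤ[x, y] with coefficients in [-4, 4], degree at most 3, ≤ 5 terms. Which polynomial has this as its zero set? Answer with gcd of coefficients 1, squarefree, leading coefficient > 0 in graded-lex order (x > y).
3*x^2 + 2*x*y + 2*y - 3

(a) Degree: a generic line meets the curve in up to 2 points, so deg p = 2.
(b) Checking where it meets the axes: among the integer gridlines, it crosses the x-axis at x ∈ {-1, 1}.
(c) Putting this together gives p.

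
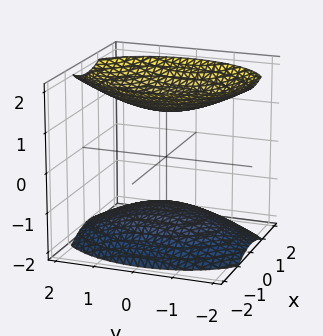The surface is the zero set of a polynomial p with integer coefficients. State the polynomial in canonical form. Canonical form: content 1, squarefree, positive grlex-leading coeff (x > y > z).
I count 2 distinct pieces. Treating them together as one polynomial.
The degree is 2 — two separate bowl-shaped sheets opening away from each other; a quadric.
Symmetries: it's symmetric under z → −z, forcing even powers of z; it's symmetric under x → −x, forcing even powers of x; it's symmetric under y → −y, forcing even powers of y.
Checking where it meets the axes: it misses every integer gridline on the x-axis; it misses every integer gridline on the y-axis.
The integer polynomial consistent with all of this is the stated p.

2*x^2 + y^2 - 2*z^2 + 3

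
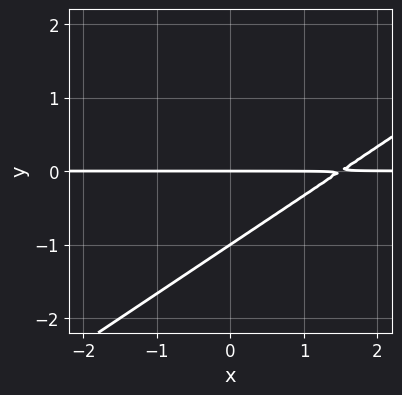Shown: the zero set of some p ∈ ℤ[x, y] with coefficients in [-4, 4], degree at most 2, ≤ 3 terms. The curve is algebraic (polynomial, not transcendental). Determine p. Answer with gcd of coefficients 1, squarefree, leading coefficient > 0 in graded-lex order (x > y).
2*x*y - 3*y^2 - 3*y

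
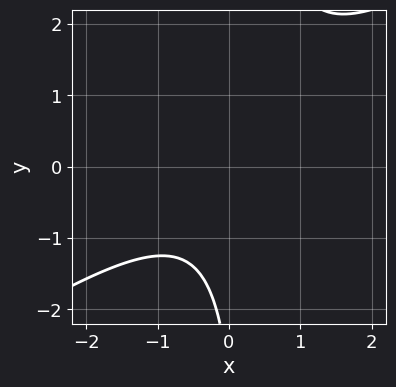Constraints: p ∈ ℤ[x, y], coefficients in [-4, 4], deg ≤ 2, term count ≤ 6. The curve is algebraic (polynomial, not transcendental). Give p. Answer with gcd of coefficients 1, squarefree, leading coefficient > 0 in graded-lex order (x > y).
(a) The degree is 2 — a generic line meets the curve in up to 2 points.
(b) Reading off the gridlines: it misses every integer gridline on the x-axis; the curve avoids every integer y-axis point in the box.
(c) The integer polynomial consistent with all of this is the stated p.

2*x^2 - 3*x*y + y + 3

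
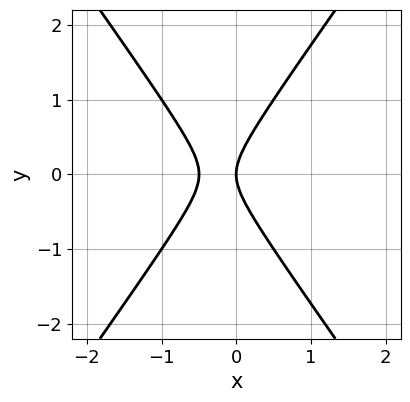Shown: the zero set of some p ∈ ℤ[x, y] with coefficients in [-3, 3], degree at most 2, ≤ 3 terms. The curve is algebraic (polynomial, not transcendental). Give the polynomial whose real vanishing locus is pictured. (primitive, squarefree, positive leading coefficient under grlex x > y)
1. Degree: no degree-1 curve has this shape, so deg p = 2.
2. Symmetries: it's symmetric under y → −y, forcing even powers of y.
3. Reading off the gridlines: one x-axis crossing is at x = 0; it crosses the y-axis at the gridline y = 0.
4. The integer polynomial consistent with all of this is the stated p.

2*x^2 - y^2 + x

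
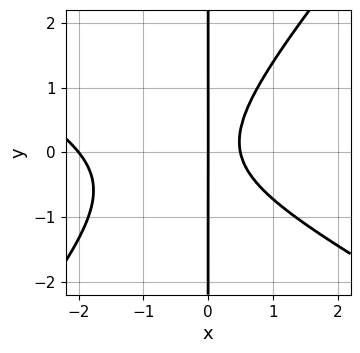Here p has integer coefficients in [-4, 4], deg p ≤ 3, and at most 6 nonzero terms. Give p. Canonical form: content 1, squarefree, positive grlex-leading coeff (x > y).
1. Degree: the shape is more complex than any degree-2 curve, so deg p = 3.
2. Against the integer gridlines: the x-axis gridline crossings are at x ∈ {-2, 0}; the visible y-axis segment lies entirely on the curve.
3. Solving for integer coefficients yields p as stated.

2*x^3 + 2*x^2*y - 3*x*y^2 + 3*x^2 - 2*x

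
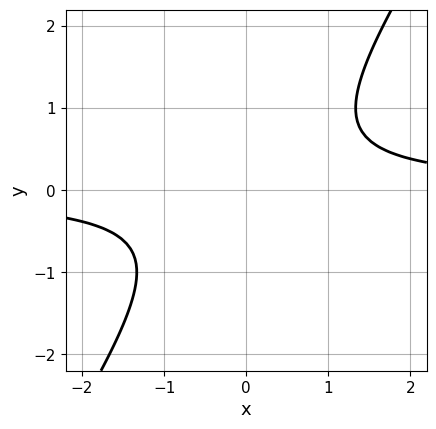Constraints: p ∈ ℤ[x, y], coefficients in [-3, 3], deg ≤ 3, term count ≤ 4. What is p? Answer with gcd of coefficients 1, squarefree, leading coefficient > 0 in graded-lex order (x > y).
3*x*y - 2*y^2 - 2

1. The degree is 2 — no degree-1 curve has this shape.
2. Reading off the gridlines: the curve avoids every integer x-axis point in the box; the curve avoids every integer y-axis point in the box.
3. The integer polynomial consistent with all of this is the stated p.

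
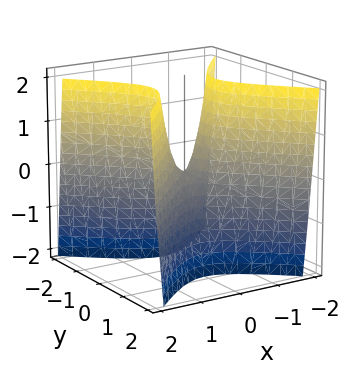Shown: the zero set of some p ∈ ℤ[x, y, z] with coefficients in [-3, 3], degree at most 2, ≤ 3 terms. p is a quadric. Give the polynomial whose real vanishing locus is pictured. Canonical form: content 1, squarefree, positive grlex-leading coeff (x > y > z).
3*x^2 - 3*y^2 - z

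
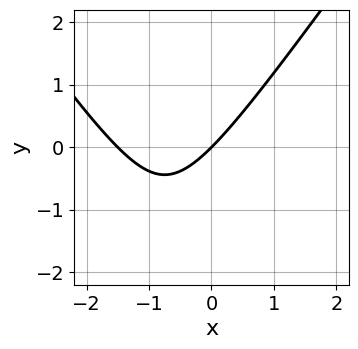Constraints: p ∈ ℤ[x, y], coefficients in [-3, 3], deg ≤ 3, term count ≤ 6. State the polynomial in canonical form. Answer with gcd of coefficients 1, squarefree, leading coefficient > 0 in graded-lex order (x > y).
2*x^2 - y^2 + 3*x - 3*y

First, the degree is 2 — the shape is more complex than any degree-1 curve.
Next, from the visible intercepts: it meets the y-axis at y = 0 (among the integer gridlines); it crosses the x-axis at the gridline x = 0.
Finally, putting this together gives p.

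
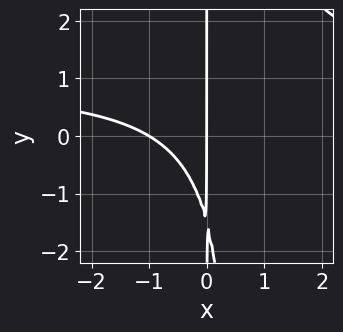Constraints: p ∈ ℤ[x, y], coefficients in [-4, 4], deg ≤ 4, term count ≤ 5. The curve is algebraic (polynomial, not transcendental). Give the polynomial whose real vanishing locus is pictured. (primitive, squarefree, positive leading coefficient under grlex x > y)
3*x^2*y - 3*x^2 - 2*x*y - 3*x

First, deg p = 3.
Next, from the visible intercepts: the x-axis gridline crossings are at x ∈ {-1, 0}; the visible y-axis segment lies entirely on the curve.
Finally, matching integer coefficients to the picture gives p.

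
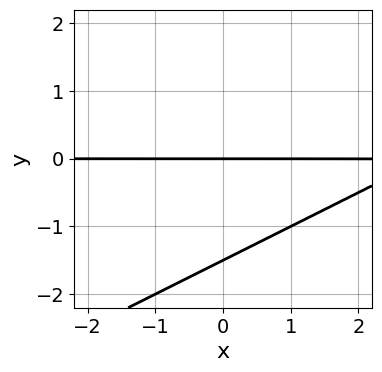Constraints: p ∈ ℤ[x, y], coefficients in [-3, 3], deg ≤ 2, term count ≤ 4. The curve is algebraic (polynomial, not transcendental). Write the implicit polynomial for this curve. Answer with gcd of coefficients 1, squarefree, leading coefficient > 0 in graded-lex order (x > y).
x*y - 2*y^2 - 3*y

deg p = 2. The shape is more complex than any degree-1 curve.
Observable constraints: it crosses the y-axis at the gridline y = 0; the visible x-axis segment lies entirely on the curve.
These observations pin down the coefficients.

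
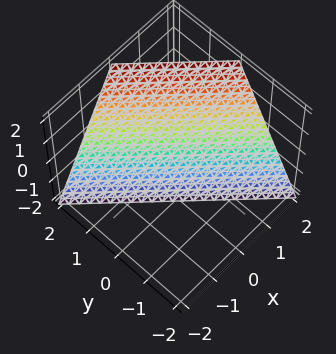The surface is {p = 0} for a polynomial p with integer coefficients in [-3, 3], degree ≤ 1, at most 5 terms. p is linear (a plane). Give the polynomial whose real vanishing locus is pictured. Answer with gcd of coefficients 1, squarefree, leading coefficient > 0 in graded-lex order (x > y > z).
2*x + 2*y - z - 2

1. deg p = 1.
2. Observable constraints: one z-axis crossing is at z = -2; it crosses the x-axis at the gridline x = 1; one y-axis crossing is at y = 1.
3. Putting this together gives p.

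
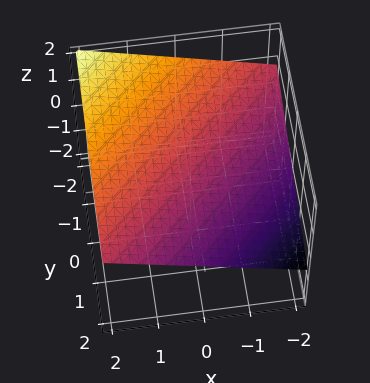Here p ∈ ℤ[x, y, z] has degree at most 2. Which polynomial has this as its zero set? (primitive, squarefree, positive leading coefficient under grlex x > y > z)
deg p = 1.
Against the integer gridlines: it crosses the y-axis at the gridline y = 2; it meets the x-axis at x = -2 (among the integer gridlines).
Solving for integer coefficients yields p as stated.

x - y - 3*z + 2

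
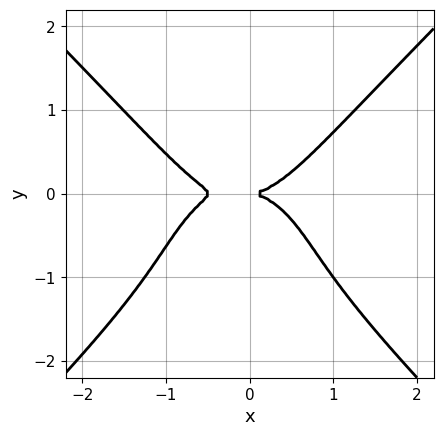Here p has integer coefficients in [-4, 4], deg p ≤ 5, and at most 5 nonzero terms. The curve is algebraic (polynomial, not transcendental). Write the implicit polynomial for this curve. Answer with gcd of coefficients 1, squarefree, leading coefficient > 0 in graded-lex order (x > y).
2*x^4 - 2*y^4 + x^3 - 2*y^3 - 3*y^2

(a) Degree: no degree-3 curve has this shape, so deg p = 4.
(b) Against the integer gridlines: it crosses the y-axis at the gridline y = 0; it meets the x-axis at x = 0 (among the integer gridlines).
(c) Fitting integer coefficients to these (and the overall shape) gives p.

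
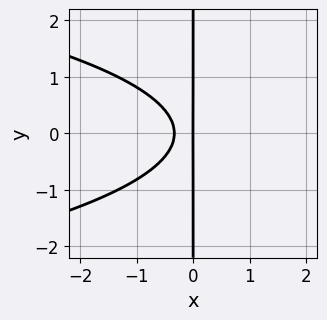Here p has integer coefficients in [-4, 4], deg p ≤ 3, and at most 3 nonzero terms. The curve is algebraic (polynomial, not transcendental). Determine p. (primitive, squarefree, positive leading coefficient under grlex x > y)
1. deg p = 3. A generic line meets the curve in up to 3 points.
2. Symmetries: the y ↦ −y reflection is a symmetry, so y appears only in even powers.
3. Checking where it meets the axes: every point of the y-axis in the box is on the curve; it crosses the x-axis at the gridline x = 0.
4. Matching integer coefficients to the picture gives p.

3*x*y^2 + 3*x^2 + x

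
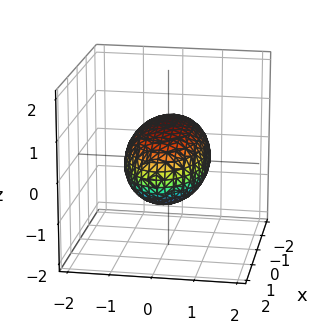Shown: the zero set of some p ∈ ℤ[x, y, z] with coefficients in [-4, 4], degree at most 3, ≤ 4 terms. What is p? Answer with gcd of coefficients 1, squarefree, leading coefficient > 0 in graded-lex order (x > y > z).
deg p = 2.
Symmetries: mirror symmetry z ↦ −z ⇒ only even powers of z; mirror symmetry y ↦ −y ⇒ only even powers of y; it's symmetric under x → −x, forcing even powers of x.
From the axis intercepts and sections: among the integer gridlines, it crosses the z-axis at z ∈ {-1, 1}; the y-axis gridline crossings are at y ∈ {-1, 1}.
Solving for integer coefficients yields p as stated.

x^2 + 3*y^2 + 3*z^2 - 3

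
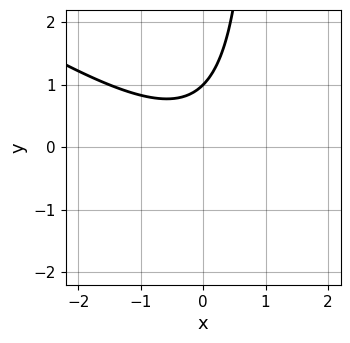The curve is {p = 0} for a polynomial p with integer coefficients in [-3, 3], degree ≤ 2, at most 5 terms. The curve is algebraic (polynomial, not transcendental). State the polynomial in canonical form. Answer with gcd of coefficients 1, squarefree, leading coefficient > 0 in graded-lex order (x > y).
2*x^2 + 3*x*y - 3*y + 3

First, degree: a generic line meets the curve in up to 2 points, so deg p = 2.
Next, against the integer gridlines: it misses every integer gridline on the x-axis; one y-axis crossing is at y = 1.
Finally, putting this together gives p.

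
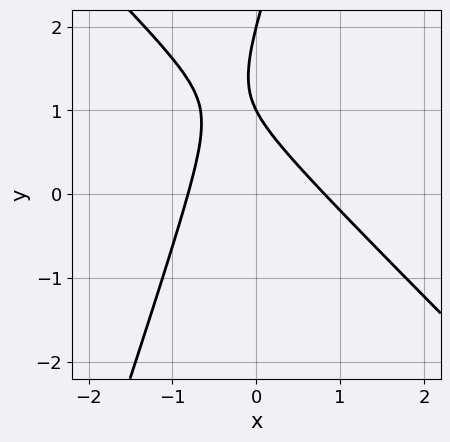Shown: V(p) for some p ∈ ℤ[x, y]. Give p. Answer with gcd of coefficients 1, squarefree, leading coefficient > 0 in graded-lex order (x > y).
3*x^2 + 2*x*y - y^2 + 3*y - 2

1. deg p = 2. A generic line meets the curve in up to 2 points.
2. Observable constraints: among the integer gridlines, it crosses the y-axis at y ∈ {1, 2}.
3. The integer polynomial consistent with all of this is the stated p.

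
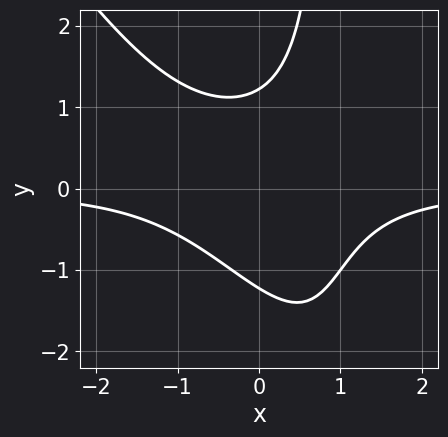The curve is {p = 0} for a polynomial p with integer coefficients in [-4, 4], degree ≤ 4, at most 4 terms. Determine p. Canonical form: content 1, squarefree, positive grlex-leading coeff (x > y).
The degree is 3 — no degree-2 curve has this shape.
Observable constraints: no x-intercept at any integer in the box.
Putting this together gives p.

3*x^2*y + 2*x*y^2 - 2*y^2 + 3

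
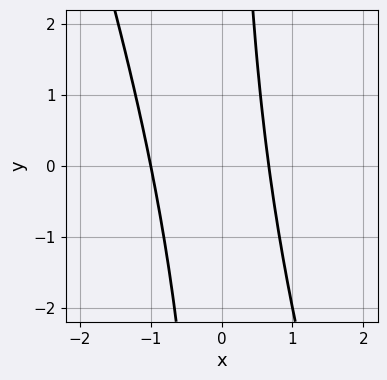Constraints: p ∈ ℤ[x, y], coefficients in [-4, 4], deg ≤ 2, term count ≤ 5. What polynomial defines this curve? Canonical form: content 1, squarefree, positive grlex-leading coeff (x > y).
1. The degree is 2 — the shape is more complex than any degree-1 curve.
2. From the visible intercepts: it misses every integer gridline on the y-axis; it meets the x-axis at x = -1 (among the integer gridlines).
3. Matching integer coefficients to the picture gives p.

3*x^2 + x*y + x - 2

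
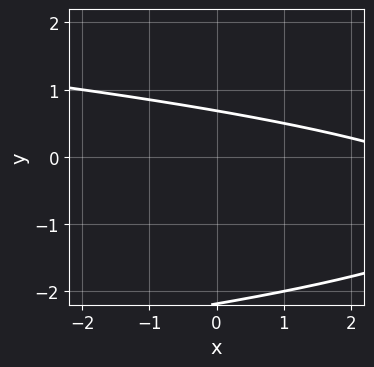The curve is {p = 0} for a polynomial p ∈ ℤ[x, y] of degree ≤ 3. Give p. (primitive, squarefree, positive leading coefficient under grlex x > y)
2*y^2 + x + 3*y - 3

1. deg p = 2. A generic line meets the curve in up to 2 points.
2. Against the integer gridlines: it misses every integer gridline on the x-axis.
3. The integer polynomial consistent with all of this is the stated p.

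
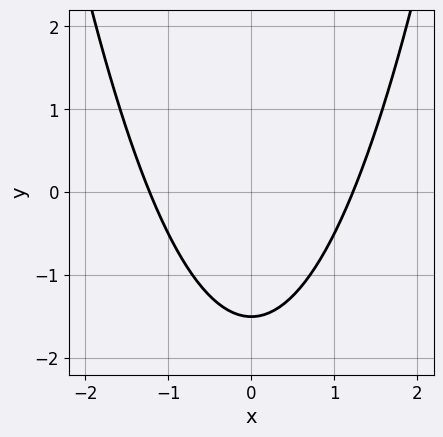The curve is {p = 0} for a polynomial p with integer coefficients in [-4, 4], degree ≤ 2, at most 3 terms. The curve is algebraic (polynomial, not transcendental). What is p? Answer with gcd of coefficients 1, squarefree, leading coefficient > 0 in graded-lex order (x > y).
1. deg p = 2. The shape is more complex than any degree-1 curve.
2. Symmetries: it's symmetric under x → −x, forcing even powers of x.
3. Assembling these constraints gives the stated polynomial.

2*x^2 - 2*y - 3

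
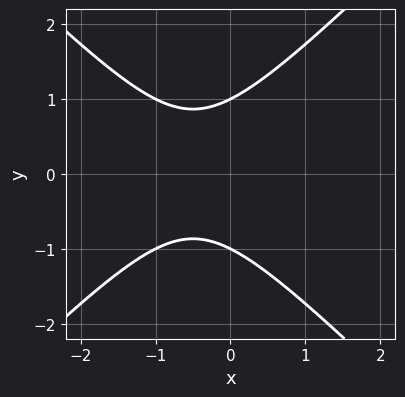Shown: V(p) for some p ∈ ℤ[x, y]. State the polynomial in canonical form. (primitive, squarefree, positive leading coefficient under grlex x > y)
The degree is 2 — the shape is more complex than any degree-1 curve.
Symmetries: mirror symmetry y ↦ −y ⇒ only even powers of y.
Checking where it meets the axes: the curve avoids every integer x-axis point in the box; the y-axis gridline crossings are at y ∈ {-1, 1}.
Assembling these constraints gives the stated polynomial.

x^2 - y^2 + x + 1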